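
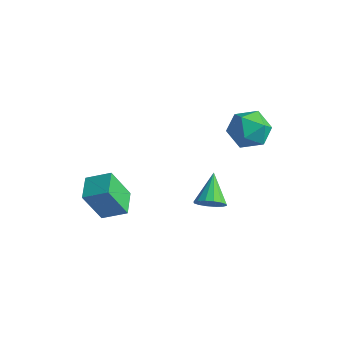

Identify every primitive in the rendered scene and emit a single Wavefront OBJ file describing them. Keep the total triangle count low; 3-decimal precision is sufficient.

v -2.957 -2.956 -4.249
v -3.518 -3.754 -2.288
v -1.799 -2.251 -3.63
v -2.36 -3.049 -1.67
v -2.1 -4.151 -4.49
v -2.661 -4.949 -2.53
v -0.942 -3.446 -3.872
v -1.503 -4.244 -1.911
v 2.343 0.995 3.012
v 2.905 1.819 2.274
v 3.935 -0.219 2.866
v 4.497 0.605 2.128
v 4.321 0.866 3.329
v 3.337 1.616 3.418
v 3.503 -0.016 1.722
v 2.519 0.734 1.811
v 3.621 1.195 1.476
v 4.127 1.739 2.47
v 2.713 -0.139 2.67
v 3.219 0.405 3.664
v 4.159 -3.123 -0.128
v 4.76 -2.581 -0.312
v 3.341 -1.857 0.928
v 4.461 -2.522 -0.615
v 4.081 -2.625 -0.787
v 3.721 -2.86 -0.782
v 3.48 -3.167 -0.602
v 3.42 -3.461 -0.295
v 3.558 -3.665 0.057
v 3.858 -3.724 0.359
v 4.238 -3.621 0.531
v 4.597 -3.386 0.527
v 4.839 -3.079 0.347
v 4.898 -2.785 0.04
f 2 4 1
f 5 2 1
f 1 4 3
f 3 5 1
f 2 8 4
f 6 2 5
f 6 8 2
f 4 8 3
f 7 5 3
f 3 8 7
f 7 6 5
f 8 6 7
f 9 20 14
f 9 14 10
f 9 10 16
f 9 16 19
f 9 19 20
f 10 14 18
f 14 20 13
f 20 19 11
f 19 16 15
f 16 10 17
f 12 18 13
f 12 13 11
f 12 11 15
f 12 15 17
f 12 17 18
f 13 18 14
f 11 13 20
f 15 11 19
f 17 15 16
f 18 17 10
f 22 21 24
f 22 24 23
f 24 21 25
f 24 25 23
f 25 21 26
f 25 26 23
f 26 21 27
f 26 27 23
f 27 21 28
f 27 28 23
f 28 21 29
f 28 29 23
f 29 21 30
f 29 30 23
f 30 21 31
f 30 31 23
f 31 21 32
f 31 32 23
f 32 21 33
f 32 33 23
f 33 21 34
f 33 34 23
f 34 21 22
f 34 22 23



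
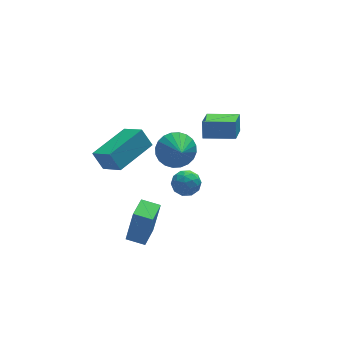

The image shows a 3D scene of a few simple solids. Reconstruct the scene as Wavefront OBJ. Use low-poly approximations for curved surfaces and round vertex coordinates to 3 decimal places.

v -2.064 -1.801 2.506
v -1.422 -1.427 3.099
v -2.156 -2.859 3.274
v -1.738 -1.296 3.242
v -2.104 -1.241 3.273
v -2.463 -1.272 3.187
v -2.761 -1.384 2.997
v -2.954 -1.558 2.733
v -3.01 -1.77 2.434
v -2.923 -1.987 2.146
v -2.705 -2.175 1.913
v -2.389 -2.307 1.771
v -2.024 -2.361 1.74
v -1.664 -2.33 1.826
v -1.366 -2.219 2.015
v -1.174 -2.044 2.279
v -1.117 -1.832 2.578
v -1.204 -1.616 2.866
v -3.632 -2.024 -3.925
v -3.264 -2.05 -2.082
v -4.389 -1.472 -3.766
v -4.02 -1.498 -1.923
v -2.9 -0.982 -4.057
v -2.531 -1.008 -2.214
v -3.656 -0.43 -3.898
v -3.288 -0.456 -2.055
v 0.095 0.664 0.516
v 0.219 1.095 1.353
v 0.839 2.054 -0.31
v 0.963 2.485 0.527
v 1.497 -0.005 0.653
v 1.621 0.426 1.49
v 2.241 1.385 -0.173
v 2.365 1.816 0.664
v -4.485 -1.235 1.277
v -4.854 -0.829 2.16
v -4.997 -0.195 0.585
v -5.366 0.211 1.468
v -2.614 -0.131 1.552
v -2.983 0.275 2.435
v -3.126 0.909 0.86
v -3.495 1.315 1.743
v -0.739 1.699 -2.932
v -0.348 1.442 -3.54
v -0.832 0.538 -2.5
v -0.441 0.281 -3.108
v -0.087 0.705 -2.575
v -0.029 1.422 -2.842
v -1.151 0.558 -3.198
v -1.093 1.275 -3.465
v -0.602 0.736 -3.704
v 0.056 0.827 -3.319
v -1.236 1.153 -2.721
v -0.578 1.244 -2.336
v -0.535 1.672 -3.274
v -0.645 0.308 -2.766
v -0.437 0.557 -2.453
v -0.206 0.405 -2.81
v -0.348 1.661 -2.864
v -0.118 1.509 -3.221
v 0.036 1.076 -2.654
v -1.062 0.471 -2.819
v -0.832 0.319 -3.176
v -0.974 1.575 -3.23
v -0.743 1.423 -3.587
v -1.216 0.904 -3.386
v -0.455 1.106 -3.728
v -0.509 0.424 -3.474
v -0.927 0.587 -3.527
v -0.893 1.009 -3.684
v -0.068 1.16 -3.501
v -0.123 0.477 -3.248
v 0.085 0.726 -2.934
v 0.119 1.148 -3.091
v -0.218 0.745 -3.598
v -1.057 1.503 -2.792
v -1.112 0.82 -2.539
v -1.299 0.832 -2.949
v -1.265 1.254 -3.106
v -0.671 1.556 -2.566
v -0.725 0.874 -2.312
v -0.287 0.971 -2.356
v -0.253 1.393 -2.513
v -0.962 1.235 -2.442
f 2 1 4
f 2 4 3
f 4 1 5
f 4 5 3
f 5 1 6
f 5 6 3
f 6 1 7
f 6 7 3
f 7 1 8
f 7 8 3
f 8 1 9
f 8 9 3
f 9 1 10
f 9 10 3
f 10 1 11
f 10 11 3
f 11 1 12
f 11 12 3
f 12 1 13
f 12 13 3
f 13 1 14
f 13 14 3
f 14 1 15
f 14 15 3
f 15 1 16
f 15 16 3
f 16 1 17
f 16 17 3
f 17 1 18
f 17 18 3
f 18 1 2
f 18 2 3
f 20 22 19
f 23 20 19
f 19 22 21
f 21 23 19
f 20 26 22
f 24 20 23
f 24 26 20
f 22 26 21
f 25 23 21
f 21 26 25
f 25 24 23
f 26 24 25
f 28 30 27
f 31 28 27
f 27 30 29
f 29 31 27
f 28 34 30
f 32 28 31
f 32 34 28
f 30 34 29
f 33 31 29
f 29 34 33
f 33 32 31
f 34 32 33
f 36 38 35
f 39 36 35
f 35 38 37
f 37 39 35
f 36 42 38
f 40 36 39
f 40 42 36
f 38 42 37
f 41 39 37
f 37 42 41
f 41 40 39
f 42 40 41
f 43 80 59
f 80 54 83
f 59 83 48
f 80 83 59
f 43 59 55
f 59 48 60
f 55 60 44
f 59 60 55
f 43 55 64
f 55 44 65
f 64 65 50
f 55 65 64
f 43 64 76
f 64 50 79
f 76 79 53
f 64 79 76
f 43 76 80
f 76 53 84
f 80 84 54
f 76 84 80
f 44 60 71
f 60 48 74
f 71 74 52
f 60 74 71
f 48 83 61
f 83 54 82
f 61 82 47
f 83 82 61
f 54 84 81
f 84 53 77
f 81 77 45
f 84 77 81
f 53 79 78
f 79 50 66
f 78 66 49
f 79 66 78
f 50 65 70
f 65 44 67
f 70 67 51
f 65 67 70
f 46 72 58
f 72 52 73
f 58 73 47
f 72 73 58
f 46 58 56
f 58 47 57
f 56 57 45
f 58 57 56
f 46 56 63
f 56 45 62
f 63 62 49
f 56 62 63
f 46 63 68
f 63 49 69
f 68 69 51
f 63 69 68
f 46 68 72
f 68 51 75
f 72 75 52
f 68 75 72
f 47 73 61
f 73 52 74
f 61 74 48
f 73 74 61
f 45 57 81
f 57 47 82
f 81 82 54
f 57 82 81
f 49 62 78
f 62 45 77
f 78 77 53
f 62 77 78
f 51 69 70
f 69 49 66
f 70 66 50
f 69 66 70
f 52 75 71
f 75 51 67
f 71 67 44
f 75 67 71



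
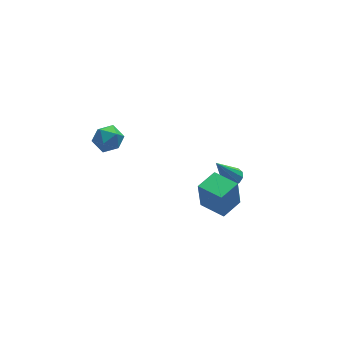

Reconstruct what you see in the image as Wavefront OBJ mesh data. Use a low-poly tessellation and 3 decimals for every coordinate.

v -4.216 1.163 2.19
v -3.521 1.014 1.74
v -4.379 -0.174 2.38
v -3.684 -0.323 1.93
v -3.626 0.041 2.686
v -3.525 0.868 2.568
v -4.375 -0.028 1.552
v -4.274 0.799 1.434
v -3.619 0.278 1.346
v -3.156 0.321 2.047
v -4.744 0.519 2.073
v -4.281 0.562 2.774
v 2.974 1.293 -4.721
v 3.504 1.243 -4.422
v 2.006 1.207 -3.019
v 3.42 1.609 -4.451
v 3.167 1.855 -4.583
v 2.84 1.886 -4.768
v 2.564 1.69 -4.935
v 2.445 1.343 -5.02
v 2.528 0.976 -4.991
v 2.782 0.731 -4.859
v 3.109 0.7 -4.674
v 3.385 0.895 -4.507
v 1.183 -1.899 -4.11
v 1.032 -1.879 -2.467
v 0.466 -0.595 -4.191
v 0.315 -0.576 -2.548
v 2.325 -1.264 -4.012
v 2.174 -1.245 -2.369
v 1.608 0.039 -4.093
v 1.457 0.059 -2.45
f 1 12 6
f 1 6 2
f 1 2 8
f 1 8 11
f 1 11 12
f 2 6 10
f 6 12 5
f 12 11 3
f 11 8 7
f 8 2 9
f 4 10 5
f 4 5 3
f 4 3 7
f 4 7 9
f 4 9 10
f 5 10 6
f 3 5 12
f 7 3 11
f 9 7 8
f 10 9 2
f 14 13 16
f 14 16 15
f 16 13 17
f 16 17 15
f 17 13 18
f 17 18 15
f 18 13 19
f 18 19 15
f 19 13 20
f 19 20 15
f 20 13 21
f 20 21 15
f 21 13 22
f 21 22 15
f 22 13 23
f 22 23 15
f 23 13 24
f 23 24 15
f 24 13 14
f 24 14 15
f 26 28 25
f 29 26 25
f 25 28 27
f 27 29 25
f 26 32 28
f 30 26 29
f 30 32 26
f 28 32 27
f 31 29 27
f 27 32 31
f 31 30 29
f 32 30 31



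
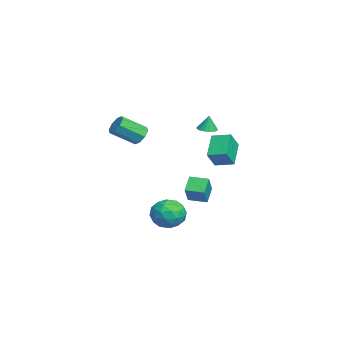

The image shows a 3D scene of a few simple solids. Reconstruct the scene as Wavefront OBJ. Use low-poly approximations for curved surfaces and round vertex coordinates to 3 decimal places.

v -2.139 1.632 1.358
v -1.706 1.163 1.402
v -2.121 1.748 2.422
v -1.529 1.441 1.368
v -1.515 1.77 1.332
v -1.668 2.062 1.303
v -1.948 2.239 1.289
v -2.279 2.253 1.293
v -2.572 2.101 1.315
v -2.75 1.823 1.348
v -2.764 1.494 1.384
v -2.61 1.202 1.413
v -2.33 1.025 1.427
v -1.999 1.011 1.423
v -1.407 0.457 -4.171
v -2.253 0.788 -3.387
v -1.033 1.585 -4.243
v -1.879 1.915 -3.459
v -0.421 0.205 -3.001
v -1.267 0.535 -2.217
v -0.047 1.332 -3.073
v -0.893 1.663 -2.289
v -1.181 2.029 -1.285
v -2.595 2.393 -0.198
v -0.713 3.142 -1.049
v -2.127 3.506 0.038
v -0.493 1.514 -0.218
v -1.907 1.878 0.869
v -0.025 2.627 0.018
v -1.439 2.991 1.105
v 4.132 -0.039 -3.627
v 4.9 -0.847 -3.642
v 3.02 -1.113 -2.698
v 3.788 -1.921 -2.713
v 3.961 -1 -2.11
v 4.648 -0.336 -2.684
v 3.272 -1.624 -3.656
v 3.959 -0.96 -4.23
v 4.368 -1.826 -3.66
v 4.794 -1.441 -2.705
v 3.126 -0.519 -3.635
v 3.552 -0.134 -2.68
v 4.613 -0.349 -3.716
v 3.307 -1.611 -2.624
v 3.408 -1.07 -2.27
v 3.859 -1.545 -2.279
v 4.465 -0.048 -3.153
v 4.917 -0.523 -3.162
v 4.365 -0.613 -2.261
v 3.003 -1.437 -3.178
v 3.455 -1.912 -3.187
v 4.061 -0.415 -4.061
v 4.512 -0.89 -4.07
v 3.555 -1.347 -4.079
v 4.752 -1.399 -3.736
v 4.099 -2.031 -3.19
v 3.796 -1.856 -3.744
v 4.2 -1.466 -4.081
v 5.002 -1.173 -3.174
v 4.349 -1.804 -2.628
v 4.45 -1.263 -2.274
v 4.854 -0.872 -2.611
v 4.69 -1.748 -3.185
v 3.571 -0.156 -3.712
v 2.918 -0.787 -3.166
v 3.066 -1.088 -3.729
v 3.47 -0.697 -4.066
v 3.821 0.071 -3.15
v 3.168 -0.561 -2.604
v 3.72 -0.494 -2.259
v 4.124 -0.104 -2.596
v 3.23 -0.212 -3.155
v -4.065 -2.227 0.224
v -3.738 -1.813 0.756
v -3.487 -3.339 1.789
v -3.815 -3.753 1.256
v -4.306 -1.856 0.83
v -4.055 -3.383 1.862
v -4.733 -2.117 0.548
v -4.482 -3.643 1.581
v -4.769 -2.442 0.076
v -4.518 -3.968 1.109
v -4.393 -2.641 -0.309
v -4.142 -4.167 0.724
v -3.825 -2.597 -0.382
v -3.574 -4.124 0.65
v -3.398 -2.337 -0.101
v -3.147 -3.863 0.932
v -3.362 -2.012 0.371
v -3.111 -3.538 1.404
f 2 1 4
f 2 4 3
f 4 1 5
f 4 5 3
f 5 1 6
f 5 6 3
f 6 1 7
f 6 7 3
f 7 1 8
f 7 8 3
f 8 1 9
f 8 9 3
f 9 1 10
f 9 10 3
f 10 1 11
f 10 11 3
f 11 1 12
f 11 12 3
f 12 1 13
f 12 13 3
f 13 1 14
f 13 14 3
f 14 1 2
f 14 2 3
f 16 18 15
f 19 16 15
f 15 18 17
f 17 19 15
f 16 22 18
f 20 16 19
f 20 22 16
f 18 22 17
f 21 19 17
f 17 22 21
f 21 20 19
f 22 20 21
f 24 26 23
f 27 24 23
f 23 26 25
f 25 27 23
f 24 30 26
f 28 24 27
f 28 30 24
f 26 30 25
f 29 27 25
f 25 30 29
f 29 28 27
f 30 28 29
f 31 68 47
f 68 42 71
f 47 71 36
f 68 71 47
f 31 47 43
f 47 36 48
f 43 48 32
f 47 48 43
f 31 43 52
f 43 32 53
f 52 53 38
f 43 53 52
f 31 52 64
f 52 38 67
f 64 67 41
f 52 67 64
f 31 64 68
f 64 41 72
f 68 72 42
f 64 72 68
f 32 48 59
f 48 36 62
f 59 62 40
f 48 62 59
f 36 71 49
f 71 42 70
f 49 70 35
f 71 70 49
f 42 72 69
f 72 41 65
f 69 65 33
f 72 65 69
f 41 67 66
f 67 38 54
f 66 54 37
f 67 54 66
f 38 53 58
f 53 32 55
f 58 55 39
f 53 55 58
f 34 60 46
f 60 40 61
f 46 61 35
f 60 61 46
f 34 46 44
f 46 35 45
f 44 45 33
f 46 45 44
f 34 44 51
f 44 33 50
f 51 50 37
f 44 50 51
f 34 51 56
f 51 37 57
f 56 57 39
f 51 57 56
f 34 56 60
f 56 39 63
f 60 63 40
f 56 63 60
f 35 61 49
f 61 40 62
f 49 62 36
f 61 62 49
f 33 45 69
f 45 35 70
f 69 70 42
f 45 70 69
f 37 50 66
f 50 33 65
f 66 65 41
f 50 65 66
f 39 57 58
f 57 37 54
f 58 54 38
f 57 54 58
f 40 63 59
f 63 39 55
f 59 55 32
f 63 55 59
f 74 73 77
f 74 77 75
f 75 77 78
f 75 78 76
f 77 73 79
f 77 79 78
f 78 79 80
f 78 80 76
f 79 73 81
f 79 81 80
f 80 81 82
f 80 82 76
f 81 73 83
f 81 83 82
f 82 83 84
f 82 84 76
f 83 73 85
f 83 85 84
f 84 85 86
f 84 86 76
f 85 73 87
f 85 87 86
f 86 87 88
f 86 88 76
f 87 73 89
f 87 89 88
f 88 89 90
f 88 90 76
f 89 73 74
f 89 74 90
f 90 74 75
f 90 75 76



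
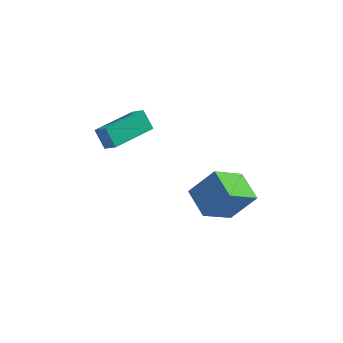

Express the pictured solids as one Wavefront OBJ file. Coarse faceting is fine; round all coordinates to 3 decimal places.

v -2.539 -1.566 3.008
v -3.02 -1.128 3.78
v -1.218 0.025 2.927
v -1.699 0.464 3.699
v -2.001 -1.984 3.581
v -2.482 -1.545 4.353
v -0.68 -0.392 3.5
v -1.161 0.046 4.272
v 2.865 -2.604 0.038
v 1.838 -3.66 1.14
v 2.101 -1.458 0.423
v 1.074 -2.514 1.526
v 3.906 -2.326 1.274
v 2.879 -3.382 2.377
v 3.142 -1.18 1.66
v 2.115 -2.236 2.762
f 2 4 1
f 5 2 1
f 1 4 3
f 3 5 1
f 2 8 4
f 6 2 5
f 6 8 2
f 4 8 3
f 7 5 3
f 3 8 7
f 7 6 5
f 8 6 7
f 10 12 9
f 13 10 9
f 9 12 11
f 11 13 9
f 10 16 12
f 14 10 13
f 14 16 10
f 12 16 11
f 15 13 11
f 11 16 15
f 15 14 13
f 16 14 15



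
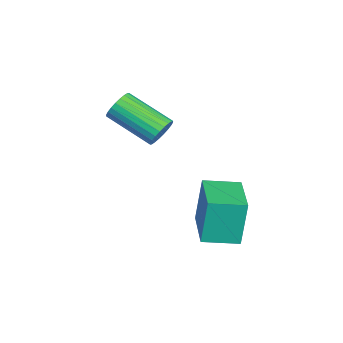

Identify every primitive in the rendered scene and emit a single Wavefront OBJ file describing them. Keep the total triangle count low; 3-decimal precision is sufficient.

v -3.172 1.576 0.179
v -2.875 1.146 -0.24
v -3.93 -0.425 0.622
v -4.228 0.004 1.041
v -2.708 1.145 -0.039
v -3.763 -0.427 0.823
v -2.612 1.209 0.196
v -3.667 -0.363 1.058
v -2.601 1.329 0.428
v -3.657 -0.243 1.29
v -2.678 1.486 0.622
v -3.733 -0.085 1.484
v -2.829 1.658 0.749
v -3.884 0.086 1.61
v -3.033 1.816 0.789
v -4.088 0.245 1.65
v -3.258 1.939 0.736
v -4.313 0.367 1.598
v -3.47 2.005 0.598
v -4.525 0.434 1.46
v -3.637 2.007 0.397
v -4.692 0.435 1.259
v -3.733 1.943 0.162
v -4.788 0.371 1.024
v -3.743 1.823 -0.07
v -4.799 0.251 0.792
v -3.667 1.665 -0.264
v -4.722 0.094 0.598
v -3.516 1.494 -0.39
v -4.571 -0.078 0.471
v -3.312 1.335 -0.43
v -4.367 -0.236 0.431
v -3.087 1.213 -0.378
v -4.142 -0.359 0.484
v -2.636 2.782 -4.287
v -2.895 3.046 -2.342
v -2.667 4.237 -4.489
v -2.926 4.502 -2.544
v -0.674 2.858 -4.036
v -0.933 3.123 -2.091
v -0.705 4.314 -4.238
v -0.964 4.578 -2.293
f 2 1 5
f 2 5 3
f 3 5 6
f 3 6 4
f 5 1 7
f 5 7 6
f 6 7 8
f 6 8 4
f 7 1 9
f 7 9 8
f 8 9 10
f 8 10 4
f 9 1 11
f 9 11 10
f 10 11 12
f 10 12 4
f 11 1 13
f 11 13 12
f 12 13 14
f 12 14 4
f 13 1 15
f 13 15 14
f 14 15 16
f 14 16 4
f 15 1 17
f 15 17 16
f 16 17 18
f 16 18 4
f 17 1 19
f 17 19 18
f 18 19 20
f 18 20 4
f 19 1 21
f 19 21 20
f 20 21 22
f 20 22 4
f 21 1 23
f 21 23 22
f 22 23 24
f 22 24 4
f 23 1 25
f 23 25 24
f 24 25 26
f 24 26 4
f 25 1 27
f 25 27 26
f 26 27 28
f 26 28 4
f 27 1 29
f 27 29 28
f 28 29 30
f 28 30 4
f 29 1 31
f 29 31 30
f 30 31 32
f 30 32 4
f 31 1 33
f 31 33 32
f 32 33 34
f 32 34 4
f 33 1 2
f 33 2 34
f 34 2 3
f 34 3 4
f 36 38 35
f 39 36 35
f 35 38 37
f 37 39 35
f 36 42 38
f 40 36 39
f 40 42 36
f 38 42 37
f 41 39 37
f 37 42 41
f 41 40 39
f 42 40 41



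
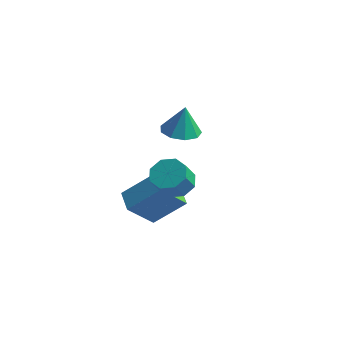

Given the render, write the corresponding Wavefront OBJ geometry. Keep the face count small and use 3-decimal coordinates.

v 1.529 -2.128 2.883
v 2.466 -1.968 2.885
v 2.607 -2.813 3.979
v 1.671 -2.972 3.977
v 2.101 -1.493 3.298
v 2.243 -2.338 4.393
v 1.402 -1.39 3.468
v 1.544 -2.235 4.563
v 0.777 -1.719 3.295
v 0.919 -2.564 4.39
v 0.593 -2.287 2.881
v 0.734 -3.132 3.975
v 0.957 -2.762 2.467
v 1.099 -3.607 3.562
v 1.656 -2.865 2.297
v 1.798 -3.71 3.392
v 2.281 -2.536 2.47
v 2.423 -3.381 3.565
v -1.165 -1.079 -0.518
v -1.656 -2.417 0.927
v 0.058 -0.063 0.838
v -0.434 -1.4 2.284
v -0.166 -1.82 -0.864
v -0.658 -3.157 0.582
v 1.056 -0.803 0.493
v 0.565 -2.141 1.938
v -2.659 3.346 2.158
v -1.838 2.661 2.114
v -2.461 3.474 3.882
v -1.596 3.348 2.035
v -1.852 4.033 2.014
v -2.485 4.397 2.06
v -3.2 4.269 2.152
v -3.662 3.709 2.247
v -3.655 2.979 2.3
v -3.182 2.421 2.287
v -2.464 2.295 2.214
f 2 1 5
f 2 5 3
f 3 5 6
f 3 6 4
f 5 1 7
f 5 7 6
f 6 7 8
f 6 8 4
f 7 1 9
f 7 9 8
f 8 9 10
f 8 10 4
f 9 1 11
f 9 11 10
f 10 11 12
f 10 12 4
f 11 1 13
f 11 13 12
f 12 13 14
f 12 14 4
f 13 1 15
f 13 15 14
f 14 15 16
f 14 16 4
f 15 1 17
f 15 17 16
f 16 17 18
f 16 18 4
f 17 1 2
f 17 2 18
f 18 2 3
f 18 3 4
f 20 22 19
f 23 20 19
f 19 22 21
f 21 23 19
f 20 26 22
f 24 20 23
f 24 26 20
f 22 26 21
f 25 23 21
f 21 26 25
f 25 24 23
f 26 24 25
f 28 27 30
f 28 30 29
f 30 27 31
f 30 31 29
f 31 27 32
f 31 32 29
f 32 27 33
f 32 33 29
f 33 27 34
f 33 34 29
f 34 27 35
f 34 35 29
f 35 27 36
f 35 36 29
f 36 27 37
f 36 37 29
f 37 27 28
f 37 28 29



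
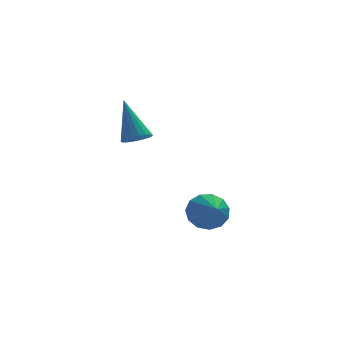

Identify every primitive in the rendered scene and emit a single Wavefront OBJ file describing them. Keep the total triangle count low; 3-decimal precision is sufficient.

v 1.232 -0.566 -3.088
v 1.721 -0.821 -3.774
v 1.428 -1.634 -2.552
v 2.031 -0.603 -3.454
v 2.088 -0.374 -3.018
v 1.873 -0.206 -2.604
v 1.454 -0.152 -2.344
v 0.965 -0.23 -2.32
v 0.561 -0.414 -2.539
v 0.369 -0.647 -2.933
v 0.452 -0.854 -3.376
v 0.782 -0.97 -3.727
v 1.255 -0.958 -3.876
v -1.412 -0.306 0.73
v -0.812 -0.327 0.884
v -1.808 0.666 2.41
v -0.831 -0.091 0.743
v -0.964 0.103 0.6
v -1.187 0.216 0.482
v -1.454 0.226 0.413
v -1.713 0.13 0.407
v -1.912 -0.052 0.466
v -2.012 -0.284 0.576
v -1.994 -0.52 0.717
v -1.86 -0.714 0.861
v -1.637 -0.827 0.979
v -1.37 -0.837 1.047
v -1.111 -0.741 1.053
v -0.912 -0.559 0.995
f 2 1 4
f 2 4 3
f 4 1 5
f 4 5 3
f 5 1 6
f 5 6 3
f 6 1 7
f 6 7 3
f 7 1 8
f 7 8 3
f 8 1 9
f 8 9 3
f 9 1 10
f 9 10 3
f 10 1 11
f 10 11 3
f 11 1 12
f 11 12 3
f 12 1 13
f 12 13 3
f 13 1 2
f 13 2 3
f 15 14 17
f 15 17 16
f 17 14 18
f 17 18 16
f 18 14 19
f 18 19 16
f 19 14 20
f 19 20 16
f 20 14 21
f 20 21 16
f 21 14 22
f 21 22 16
f 22 14 23
f 22 23 16
f 23 14 24
f 23 24 16
f 24 14 25
f 24 25 16
f 25 14 26
f 25 26 16
f 26 14 27
f 26 27 16
f 27 14 28
f 27 28 16
f 28 14 29
f 28 29 16
f 29 14 15
f 29 15 16



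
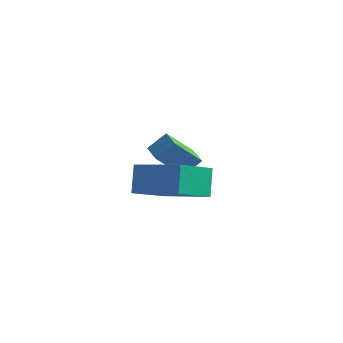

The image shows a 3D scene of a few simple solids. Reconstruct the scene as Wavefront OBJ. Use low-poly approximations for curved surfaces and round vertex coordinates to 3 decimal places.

v 0.714 1.495 -3.348
v 0.369 0.429 -2.305
v -0.215 1.972 -3.166
v -0.56 0.907 -2.124
v 1.14 2.053 -2.636
v 0.795 0.988 -1.594
v 0.211 2.531 -2.455
v -0.134 1.465 -1.412
v 3.092 -3.376 -2.29
v 2.791 -2.968 -1.148
v 3.031 -1.791 -2.873
v 2.73 -1.383 -1.731
v 5.09 -3.137 -1.849
v 4.789 -2.729 -0.707
v 5.029 -1.552 -2.432
v 4.728 -1.144 -1.29
f 2 4 1
f 5 2 1
f 1 4 3
f 3 5 1
f 2 8 4
f 6 2 5
f 6 8 2
f 4 8 3
f 7 5 3
f 3 8 7
f 7 6 5
f 8 6 7
f 10 12 9
f 13 10 9
f 9 12 11
f 11 13 9
f 10 16 12
f 14 10 13
f 14 16 10
f 12 16 11
f 15 13 11
f 11 16 15
f 15 14 13
f 16 14 15



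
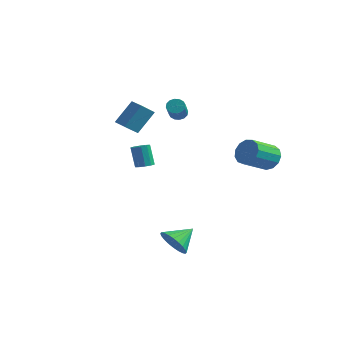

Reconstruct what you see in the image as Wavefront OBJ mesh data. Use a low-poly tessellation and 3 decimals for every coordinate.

v 3.853 4.336 0.426
v 4.52 3.913 -0.188
v 4.193 2.141 0.68
v 3.527 2.564 1.294
v 4.807 4.082 0.266
v 4.481 2.31 1.134
v 4.792 4.332 0.771
v 4.465 2.56 1.639
v 4.479 4.583 1.166
v 4.152 2.811 2.034
v 3.967 4.756 1.327
v 3.64 2.984 2.194
v 3.419 4.795 1.201
v 3.092 3.023 2.069
v 3.009 4.689 0.829
v 2.682 2.917 1.697
v 2.867 4.471 0.33
v 2.541 2.698 1.197
v 3.038 4.209 -0.139
v 2.712 2.437 0.728
v 3.468 3.989 -0.429
v 3.142 2.216 0.439
v 4.02 3.878 -0.447
v 3.694 2.106 0.421
v 3.559 -4.056 -4.327
v 4.603 -4.162 -4.581
v 3.901 -2.724 -3.473
v 4.465 -3.923 -4.899
v 4.189 -3.704 -5.13
v 3.817 -3.538 -5.239
v 3.406 -3.452 -5.209
v 3.018 -3.457 -5.045
v 2.712 -3.554 -4.772
v 2.535 -3.727 -4.431
v 2.514 -3.951 -4.074
v 2.652 -4.19 -3.756
v 2.928 -4.409 -3.525
v 3.3 -4.575 -3.416
v 3.711 -4.661 -3.446
v 4.1 -4.656 -3.61
v 4.405 -4.559 -3.883
v 4.582 -4.386 -4.224
v 0.257 -2.928 0.813
v 0.686 -3.335 0.962
v 0.252 -3.259 2.417
v -0.177 -2.852 2.267
v 0.837 -2.991 0.989
v 0.404 -2.915 2.444
v 0.767 -2.623 0.949
v 0.333 -2.547 2.404
v 0.502 -2.371 0.857
v 0.068 -2.295 2.311
v 0.143 -2.332 0.748
v -0.291 -2.256 2.202
v -0.172 -2.521 0.663
v -0.606 -2.445 2.118
v -0.324 -2.865 0.636
v -0.757 -2.789 2.091
v -0.253 -3.233 0.676
v -0.687 -3.157 2.131
v 0.012 -3.485 0.769
v -0.422 -3.409 2.223
v 0.371 -3.524 0.878
v -0.063 -3.448 2.332
v -1.78 2.315 3.473
v -1.304 2.332 3.091
v -0.465 1.162 4.086
v -0.94 1.145 4.467
v -1.245 2.556 3.306
v -0.406 1.387 4.301
v -1.329 2.716 3.565
v -0.49 1.546 4.56
v -1.534 2.768 3.799
v -0.695 1.598 4.794
v -1.805 2.699 3.946
v -0.966 1.529 4.941
v -2.069 2.527 3.966
v -1.23 1.357 4.961
v -2.255 2.298 3.854
v -1.416 1.128 4.849
v -2.314 2.073 3.639
v -1.475 0.904 4.634
v -2.23 1.914 3.38
v -1.391 0.744 4.375
v -2.025 1.862 3.146
v -1.186 0.692 4.141
v -1.754 1.931 2.999
v -0.915 0.761 3.994
v -1.49 2.103 2.979
v -0.651 0.933 3.974
v -4.603 0.792 1.867
v -4.694 -0.321 2.678
v -4.214 1.908 3.442
v -4.305 0.796 4.254
v -3.635 0.624 1.746
v -3.726 -0.488 2.558
v -3.246 1.741 3.322
v -3.337 0.628 4.133
f 2 1 5
f 2 5 3
f 3 5 6
f 3 6 4
f 5 1 7
f 5 7 6
f 6 7 8
f 6 8 4
f 7 1 9
f 7 9 8
f 8 9 10
f 8 10 4
f 9 1 11
f 9 11 10
f 10 11 12
f 10 12 4
f 11 1 13
f 11 13 12
f 12 13 14
f 12 14 4
f 13 1 15
f 13 15 14
f 14 15 16
f 14 16 4
f 15 1 17
f 15 17 16
f 16 17 18
f 16 18 4
f 17 1 19
f 17 19 18
f 18 19 20
f 18 20 4
f 19 1 21
f 19 21 20
f 20 21 22
f 20 22 4
f 21 1 23
f 21 23 22
f 22 23 24
f 22 24 4
f 23 1 2
f 23 2 24
f 24 2 3
f 24 3 4
f 26 25 28
f 26 28 27
f 28 25 29
f 28 29 27
f 29 25 30
f 29 30 27
f 30 25 31
f 30 31 27
f 31 25 32
f 31 32 27
f 32 25 33
f 32 33 27
f 33 25 34
f 33 34 27
f 34 25 35
f 34 35 27
f 35 25 36
f 35 36 27
f 36 25 37
f 36 37 27
f 37 25 38
f 37 38 27
f 38 25 39
f 38 39 27
f 39 25 40
f 39 40 27
f 40 25 41
f 40 41 27
f 41 25 42
f 41 42 27
f 42 25 26
f 42 26 27
f 44 43 47
f 44 47 45
f 45 47 48
f 45 48 46
f 47 43 49
f 47 49 48
f 48 49 50
f 48 50 46
f 49 43 51
f 49 51 50
f 50 51 52
f 50 52 46
f 51 43 53
f 51 53 52
f 52 53 54
f 52 54 46
f 53 43 55
f 53 55 54
f 54 55 56
f 54 56 46
f 55 43 57
f 55 57 56
f 56 57 58
f 56 58 46
f 57 43 59
f 57 59 58
f 58 59 60
f 58 60 46
f 59 43 61
f 59 61 60
f 60 61 62
f 60 62 46
f 61 43 63
f 61 63 62
f 62 63 64
f 62 64 46
f 63 43 44
f 63 44 64
f 64 44 45
f 64 45 46
f 66 65 69
f 66 69 67
f 67 69 70
f 67 70 68
f 69 65 71
f 69 71 70
f 70 71 72
f 70 72 68
f 71 65 73
f 71 73 72
f 72 73 74
f 72 74 68
f 73 65 75
f 73 75 74
f 74 75 76
f 74 76 68
f 75 65 77
f 75 77 76
f 76 77 78
f 76 78 68
f 77 65 79
f 77 79 78
f 78 79 80
f 78 80 68
f 79 65 81
f 79 81 80
f 80 81 82
f 80 82 68
f 81 65 83
f 81 83 82
f 82 83 84
f 82 84 68
f 83 65 85
f 83 85 84
f 84 85 86
f 84 86 68
f 85 65 87
f 85 87 86
f 86 87 88
f 86 88 68
f 87 65 89
f 87 89 88
f 88 89 90
f 88 90 68
f 89 65 66
f 89 66 90
f 90 66 67
f 90 67 68
f 92 94 91
f 95 92 91
f 91 94 93
f 93 95 91
f 92 98 94
f 96 92 95
f 96 98 92
f 94 98 93
f 97 95 93
f 93 98 97
f 97 96 95
f 98 96 97



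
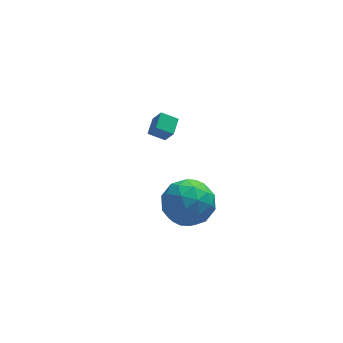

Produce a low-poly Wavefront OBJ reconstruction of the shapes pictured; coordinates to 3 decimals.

v -1.638 2.484 1.208
v -1.238 3.28 1.476
v -0.886 2.244 0.798
v -0.486 3.04 1.066
v -1.334 2.06 2.014
v -0.934 2.856 2.282
v -0.582 1.82 1.604
v -0.182 2.616 1.872
v -1.592 -1.927 1.62
v -0.407 -2.023 2.043
v -1.473 -3.817 0.857
v -0.288 -3.913 1.28
v -1.249 -3.882 2.097
v -1.323 -2.714 2.569
v -0.557 -3.126 0.331
v -0.631 -1.958 0.803
v 0.232 -2.764 1.247
v -0.195 -3.232 2.338
v -1.685 -2.608 0.562
v -2.112 -3.076 1.653
v -1.01 -1.809 1.899
v -0.87 -4.031 1.001
v -1.435 -4.013 1.482
v -0.739 -4.069 1.73
v -1.548 -2.215 2.207
v -0.852 -2.272 2.456
v -1.347 -3.365 2.488
v -1.028 -3.568 0.444
v -0.332 -3.625 0.693
v -1.141 -1.771 1.17
v -0.445 -1.827 1.418
v -0.533 -2.475 0.412
v 0.062 -2.301 1.679
v 0.132 -3.412 1.231
v -0.026 -2.949 0.673
v -0.069 -2.263 0.95
v -0.189 -2.576 2.321
v -0.119 -3.687 1.872
v -0.684 -3.669 2.352
v -0.727 -2.982 2.629
v 0.187 -3.011 1.852
v -1.761 -2.153 1.028
v -1.691 -3.264 0.579
v -1.153 -2.858 0.271
v -1.196 -2.171 0.548
v -2.012 -2.428 1.669
v -1.942 -3.539 1.221
v -1.811 -3.577 1.95
v -1.854 -2.891 2.227
v -2.067 -2.829 1.048
f 2 4 1
f 5 2 1
f 1 4 3
f 3 5 1
f 2 8 4
f 6 2 5
f 6 8 2
f 4 8 3
f 7 5 3
f 3 8 7
f 7 6 5
f 8 6 7
f 9 46 25
f 46 20 49
f 25 49 14
f 46 49 25
f 9 25 21
f 25 14 26
f 21 26 10
f 25 26 21
f 9 21 30
f 21 10 31
f 30 31 16
f 21 31 30
f 9 30 42
f 30 16 45
f 42 45 19
f 30 45 42
f 9 42 46
f 42 19 50
f 46 50 20
f 42 50 46
f 10 26 37
f 26 14 40
f 37 40 18
f 26 40 37
f 14 49 27
f 49 20 48
f 27 48 13
f 49 48 27
f 20 50 47
f 50 19 43
f 47 43 11
f 50 43 47
f 19 45 44
f 45 16 32
f 44 32 15
f 45 32 44
f 16 31 36
f 31 10 33
f 36 33 17
f 31 33 36
f 12 38 24
f 38 18 39
f 24 39 13
f 38 39 24
f 12 24 22
f 24 13 23
f 22 23 11
f 24 23 22
f 12 22 29
f 22 11 28
f 29 28 15
f 22 28 29
f 12 29 34
f 29 15 35
f 34 35 17
f 29 35 34
f 12 34 38
f 34 17 41
f 38 41 18
f 34 41 38
f 13 39 27
f 39 18 40
f 27 40 14
f 39 40 27
f 11 23 47
f 23 13 48
f 47 48 20
f 23 48 47
f 15 28 44
f 28 11 43
f 44 43 19
f 28 43 44
f 17 35 36
f 35 15 32
f 36 32 16
f 35 32 36
f 18 41 37
f 41 17 33
f 37 33 10
f 41 33 37



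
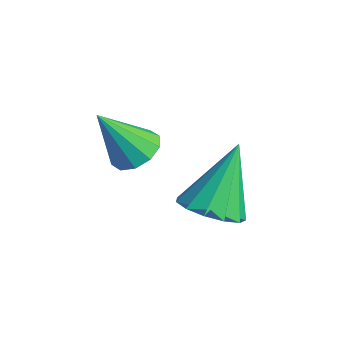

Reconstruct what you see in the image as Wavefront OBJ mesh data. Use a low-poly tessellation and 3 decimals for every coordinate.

v 1.663 -1.672 -2.423
v 2.556 -1.797 -2.123
v 1.197 -0.588 -0.577
v 2.552 -1.336 -2.395
v 2.266 -0.982 -2.675
v 1.788 -0.846 -2.876
v 1.271 -0.972 -2.932
v 0.879 -1.321 -2.827
v 0.735 -1.781 -2.593
v 0.887 -2.206 -2.305
v 1.285 -2.461 -2.055
v 1.803 -2.466 -1.921
v 2.277 -2.219 -1.946
v -0.975 -2.417 -1.691
v -0.215 -2.379 -1.52
v -1.285 -3.363 -0.109
v -0.43 -1.991 -1.33
v -0.853 -1.766 -1.279
v -1.323 -1.79 -1.385
v -1.66 -2.053 -1.608
v -1.735 -2.455 -1.863
v -1.52 -2.843 -2.053
v -1.096 -3.068 -2.104
v -0.627 -3.044 -1.998
v -0.29 -2.781 -1.775
f 2 1 4
f 2 4 3
f 4 1 5
f 4 5 3
f 5 1 6
f 5 6 3
f 6 1 7
f 6 7 3
f 7 1 8
f 7 8 3
f 8 1 9
f 8 9 3
f 9 1 10
f 9 10 3
f 10 1 11
f 10 11 3
f 11 1 12
f 11 12 3
f 12 1 13
f 12 13 3
f 13 1 2
f 13 2 3
f 15 14 17
f 15 17 16
f 17 14 18
f 17 18 16
f 18 14 19
f 18 19 16
f 19 14 20
f 19 20 16
f 20 14 21
f 20 21 16
f 21 14 22
f 21 22 16
f 22 14 23
f 22 23 16
f 23 14 24
f 23 24 16
f 24 14 25
f 24 25 16
f 25 14 15
f 25 15 16



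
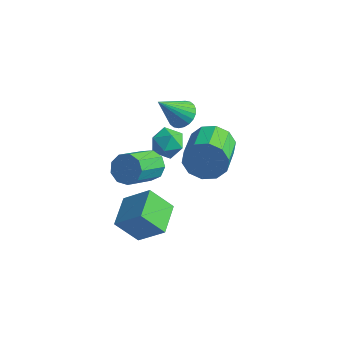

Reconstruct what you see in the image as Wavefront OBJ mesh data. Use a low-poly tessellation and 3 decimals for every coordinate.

v -3.53 3.362 -0.174
v -3.007 4.011 -0.293
v -2.473 2.569 0.153
v -1.95 3.218 0.034
v -2.484 3.221 0.685
v -3.137 3.711 0.483
v -2.343 2.869 -0.623
v -2.996 3.359 -0.825
v -2.274 3.706 -0.57
v -2.36 3.923 0.238
v -3.12 2.657 -0.378
v -3.206 2.874 0.43
v -1.357 -0.531 2.72
v -0.951 -0.203 3.23
v -1.118 -1.74 4.351
v -1.523 -2.069 3.84
v -1.434 -0.098 3.302
v -1.601 -1.636 4.423
v -1.881 -0.196 3.101
v -2.048 -1.734 4.222
v -2.082 -0.451 2.722
v -2.249 -1.988 3.843
v -1.944 -0.743 2.341
v -2.111 -2.281 3.462
v -1.531 -0.936 2.138
v -1.698 -2.474 3.259
v -1.036 -0.94 2.207
v -1.203 -2.478 3.327
v -0.691 -0.752 2.515
v -0.858 -2.29 3.636
v -0.658 -0.461 2.92
v -0.825 -1.999 4.04
v 0.1 2.139 2.516
v 0.669 2.064 1.709
v 1.21 0.486 2.238
v 0.64 0.561 3.044
v 1.001 2.326 2.151
v 1.542 0.748 2.68
v 0.989 2.517 2.733
v 1.53 0.938 3.261
v 0.637 2.563 3.231
v 1.178 0.985 3.76
v 0.08 2.447 3.456
v 0.621 0.869 3.985
v -0.47 2.214 3.322
v 0.071 0.636 3.851
v -0.802 1.952 2.88
v -0.261 0.374 3.409
v -0.79 1.762 2.299
v -0.249 0.183 2.827
v -0.438 1.715 1.8
v 0.103 0.137 2.329
v 0.119 1.831 1.575
v 0.66 0.253 2.104
v -1.376 -1.469 -1.811
v -2.285 -1.87 -0.742
v -1.803 -0.021 -1.631
v -2.712 -0.422 -0.562
v -0.208 -1.258 -0.738
v -1.117 -1.659 0.331
v -0.635 0.19 -0.558
v -1.544 -0.211 0.511
v -2.35 3.874 1.689
v -2.031 4.342 2.149
v -3.01 2.966 3.071
v -2.284 4.466 2.11
v -2.547 4.501 2.007
v -2.78 4.439 1.855
v -2.948 4.292 1.678
v -3.024 4.081 1.503
v -2.998 3.838 1.356
v -2.873 3.601 1.26
v -2.669 3.405 1.229
v -2.415 3.281 1.268
v -2.152 3.247 1.372
v -1.919 3.308 1.524
v -1.752 3.455 1.701
v -1.675 3.666 1.876
v -1.701 3.909 2.023
v -1.826 4.146 2.119
f 1 12 6
f 1 6 2
f 1 2 8
f 1 8 11
f 1 11 12
f 2 6 10
f 6 12 5
f 12 11 3
f 11 8 7
f 8 2 9
f 4 10 5
f 4 5 3
f 4 3 7
f 4 7 9
f 4 9 10
f 5 10 6
f 3 5 12
f 7 3 11
f 9 7 8
f 10 9 2
f 14 13 17
f 14 17 15
f 15 17 18
f 15 18 16
f 17 13 19
f 17 19 18
f 18 19 20
f 18 20 16
f 19 13 21
f 19 21 20
f 20 21 22
f 20 22 16
f 21 13 23
f 21 23 22
f 22 23 24
f 22 24 16
f 23 13 25
f 23 25 24
f 24 25 26
f 24 26 16
f 25 13 27
f 25 27 26
f 26 27 28
f 26 28 16
f 27 13 29
f 27 29 28
f 28 29 30
f 28 30 16
f 29 13 31
f 29 31 30
f 30 31 32
f 30 32 16
f 31 13 14
f 31 14 32
f 32 14 15
f 32 15 16
f 34 33 37
f 34 37 35
f 35 37 38
f 35 38 36
f 37 33 39
f 37 39 38
f 38 39 40
f 38 40 36
f 39 33 41
f 39 41 40
f 40 41 42
f 40 42 36
f 41 33 43
f 41 43 42
f 42 43 44
f 42 44 36
f 43 33 45
f 43 45 44
f 44 45 46
f 44 46 36
f 45 33 47
f 45 47 46
f 46 47 48
f 46 48 36
f 47 33 49
f 47 49 48
f 48 49 50
f 48 50 36
f 49 33 51
f 49 51 50
f 50 51 52
f 50 52 36
f 51 33 53
f 51 53 52
f 52 53 54
f 52 54 36
f 53 33 34
f 53 34 54
f 54 34 35
f 54 35 36
f 56 58 55
f 59 56 55
f 55 58 57
f 57 59 55
f 56 62 58
f 60 56 59
f 60 62 56
f 58 62 57
f 61 59 57
f 57 62 61
f 61 60 59
f 62 60 61
f 64 63 66
f 64 66 65
f 66 63 67
f 66 67 65
f 67 63 68
f 67 68 65
f 68 63 69
f 68 69 65
f 69 63 70
f 69 70 65
f 70 63 71
f 70 71 65
f 71 63 72
f 71 72 65
f 72 63 73
f 72 73 65
f 73 63 74
f 73 74 65
f 74 63 75
f 74 75 65
f 75 63 76
f 75 76 65
f 76 63 77
f 76 77 65
f 77 63 78
f 77 78 65
f 78 63 79
f 78 79 65
f 79 63 80
f 79 80 65
f 80 63 64
f 80 64 65



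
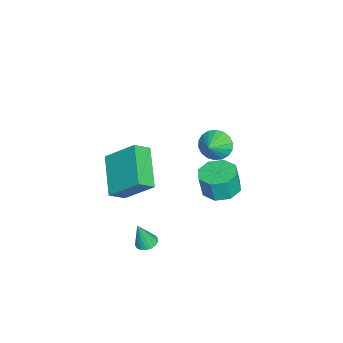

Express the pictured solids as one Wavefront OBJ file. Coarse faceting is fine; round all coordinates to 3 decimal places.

v -2.684 -0.947 -1.218
v -2.252 -0.869 -1.922
v -1.756 -1.073 -0.662
v -2.277 -0.52 -1.802
v -2.383 -0.257 -1.566
v -2.548 -0.13 -1.261
v -2.741 -0.165 -0.948
v -2.922 -0.355 -0.688
v -3.056 -0.662 -0.533
v -3.117 -1.026 -0.514
v -3.092 -1.374 -0.634
v -2.986 -1.638 -0.87
v -2.821 -1.765 -1.175
v -2.628 -1.73 -1.489
v -2.447 -1.54 -1.748
v -2.313 -1.233 -1.903
v 1.745 -4.127 0.878
v 1.969 -2.756 2.146
v 3.466 -3.487 -0.119
v 3.691 -2.116 1.148
v 2.249 -4.684 1.392
v 2.474 -3.313 2.659
v 3.971 -4.044 0.394
v 4.195 -2.673 1.662
v -0.57 -0.184 -2.306
v 0.149 0.39 -2.296
v 0.269 0.218 -1.104
v -0.45 -0.356 -1.114
v -0.463 0.722 -2.186
v -0.342 0.55 -0.994
v -1.137 0.523 -2.147
v -1.017 0.351 -0.955
v -1.479 -0.09 -2.2
v -1.359 -0.262 -1.009
v -1.289 -0.758 -2.316
v -1.169 -0.93 -1.124
v -0.678 -1.09 -2.426
v -0.557 -1.262 -1.234
v -0.003 -0.891 -2.465
v 0.117 -1.063 -1.273
v 0.339 -0.278 -2.411
v 0.459 -0.45 -1.22
v 3.498 -2.55 -2.955
v 3.917 -2.242 -2.94
v 3.702 -2.89 -1.685
v 3.746 -2.1 -2.874
v 3.526 -2.048 -2.825
v 3.301 -2.094 -2.801
v 3.115 -2.231 -2.808
v 3.004 -2.431 -2.844
v 2.992 -2.655 -2.902
v 3.079 -2.858 -2.97
v 3.25 -3 -3.035
v 3.47 -3.053 -3.085
v 3.695 -3.006 -3.108
v 3.882 -2.869 -3.102
v 3.992 -2.669 -3.066
v 4.005 -2.445 -3.008
f 2 1 4
f 2 4 3
f 4 1 5
f 4 5 3
f 5 1 6
f 5 6 3
f 6 1 7
f 6 7 3
f 7 1 8
f 7 8 3
f 8 1 9
f 8 9 3
f 9 1 10
f 9 10 3
f 10 1 11
f 10 11 3
f 11 1 12
f 11 12 3
f 12 1 13
f 12 13 3
f 13 1 14
f 13 14 3
f 14 1 15
f 14 15 3
f 15 1 16
f 15 16 3
f 16 1 2
f 16 2 3
f 18 20 17
f 21 18 17
f 17 20 19
f 19 21 17
f 18 24 20
f 22 18 21
f 22 24 18
f 20 24 19
f 23 21 19
f 19 24 23
f 23 22 21
f 24 22 23
f 26 25 29
f 26 29 27
f 27 29 30
f 27 30 28
f 29 25 31
f 29 31 30
f 30 31 32
f 30 32 28
f 31 25 33
f 31 33 32
f 32 33 34
f 32 34 28
f 33 25 35
f 33 35 34
f 34 35 36
f 34 36 28
f 35 25 37
f 35 37 36
f 36 37 38
f 36 38 28
f 37 25 39
f 37 39 38
f 38 39 40
f 38 40 28
f 39 25 41
f 39 41 40
f 40 41 42
f 40 42 28
f 41 25 26
f 41 26 42
f 42 26 27
f 42 27 28
f 44 43 46
f 44 46 45
f 46 43 47
f 46 47 45
f 47 43 48
f 47 48 45
f 48 43 49
f 48 49 45
f 49 43 50
f 49 50 45
f 50 43 51
f 50 51 45
f 51 43 52
f 51 52 45
f 52 43 53
f 52 53 45
f 53 43 54
f 53 54 45
f 54 43 55
f 54 55 45
f 55 43 56
f 55 56 45
f 56 43 57
f 56 57 45
f 57 43 58
f 57 58 45
f 58 43 44
f 58 44 45



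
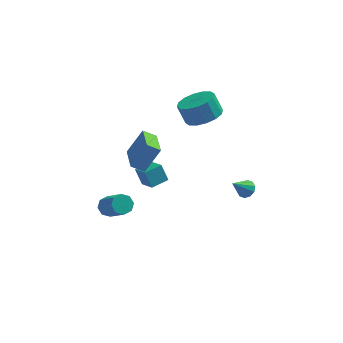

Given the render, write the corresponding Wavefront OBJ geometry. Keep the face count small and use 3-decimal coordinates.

v -3.79 0.362 -3.602
v -3.451 0.869 -3.378
v -2.611 -0.294 -2.014
v -2.95 -0.802 -2.238
v -3.891 0.818 -3.15
v -3.05 -0.345 -1.787
v -4.271 0.5 -3.187
v -3.431 -0.664 -1.824
v -4.37 0.101 -3.467
v -3.53 -1.063 -2.103
v -4.129 -0.146 -3.826
v -3.289 -1.309 -2.462
v -3.69 -0.095 -4.053
v -2.849 -1.258 -2.69
v -3.309 0.224 -4.016
v -2.469 -0.94 -2.653
v -3.21 0.623 -3.737
v -2.37 -0.541 -2.373
v -2.069 1.985 -3.105
v -2.458 2.339 -2.15
v -1.211 2.613 -2.988
v -1.599 2.967 -2.033
v -1.481 1.073 -2.527
v -1.869 1.427 -1.572
v -0.622 1.701 -2.41
v -1.011 2.055 -1.455
v 1.29 1.573 3.245
v 2.215 1.3 3.709
v 1.754 1.594 4.8
v 0.83 1.867 4.335
v 2.269 1.837 3.587
v 1.808 2.132 4.677
v 2.061 2.304 3.373
v 1.6 2.598 4.463
v 1.647 2.575 3.125
v 1.186 2.869 4.215
v 1.137 2.577 2.908
v 0.676 2.871 3.999
v 0.668 2.31 2.782
v 0.207 2.605 3.873
v 0.366 1.846 2.78
v -0.095 2.14 3.871
v 0.312 1.308 2.903
v -0.149 1.603 3.993
v 0.52 0.842 3.117
v 0.059 1.136 4.207
v 0.934 0.571 3.365
v 0.473 0.865 4.455
v 1.444 0.569 3.581
v 0.983 0.863 4.672
v 1.913 0.835 3.707
v 1.452 1.13 4.798
v 3.609 1.498 -2.9
v 3.955 1.751 -2.494
v 2.851 0.962 -1.92
v 3.687 1.984 -2.574
v 3.389 2.032 -2.779
v 3.175 1.876 -3.03
v 3.127 1.575 -3.231
v 3.264 1.246 -3.306
v 3.532 1.012 -3.225
v 3.83 0.964 -3.021
v 4.044 1.121 -2.77
v 4.092 1.421 -2.568
v -2.338 -3.062 3.158
v -1.533 -2.595 4.508
v -2.638 -1.279 2.721
v -1.832 -0.812 4.071
v -1.628 -3.048 2.729
v -0.822 -2.581 4.079
v -1.927 -1.265 2.292
v -1.122 -0.798 3.642
f 2 1 5
f 2 5 3
f 3 5 6
f 3 6 4
f 5 1 7
f 5 7 6
f 6 7 8
f 6 8 4
f 7 1 9
f 7 9 8
f 8 9 10
f 8 10 4
f 9 1 11
f 9 11 10
f 10 11 12
f 10 12 4
f 11 1 13
f 11 13 12
f 12 13 14
f 12 14 4
f 13 1 15
f 13 15 14
f 14 15 16
f 14 16 4
f 15 1 17
f 15 17 16
f 16 17 18
f 16 18 4
f 17 1 2
f 17 2 18
f 18 2 3
f 18 3 4
f 20 22 19
f 23 20 19
f 19 22 21
f 21 23 19
f 20 26 22
f 24 20 23
f 24 26 20
f 22 26 21
f 25 23 21
f 21 26 25
f 25 24 23
f 26 24 25
f 28 27 31
f 28 31 29
f 29 31 32
f 29 32 30
f 31 27 33
f 31 33 32
f 32 33 34
f 32 34 30
f 33 27 35
f 33 35 34
f 34 35 36
f 34 36 30
f 35 27 37
f 35 37 36
f 36 37 38
f 36 38 30
f 37 27 39
f 37 39 38
f 38 39 40
f 38 40 30
f 39 27 41
f 39 41 40
f 40 41 42
f 40 42 30
f 41 27 43
f 41 43 42
f 42 43 44
f 42 44 30
f 43 27 45
f 43 45 44
f 44 45 46
f 44 46 30
f 45 27 47
f 45 47 46
f 46 47 48
f 46 48 30
f 47 27 49
f 47 49 48
f 48 49 50
f 48 50 30
f 49 27 51
f 49 51 50
f 50 51 52
f 50 52 30
f 51 27 28
f 51 28 52
f 52 28 29
f 52 29 30
f 54 53 56
f 54 56 55
f 56 53 57
f 56 57 55
f 57 53 58
f 57 58 55
f 58 53 59
f 58 59 55
f 59 53 60
f 59 60 55
f 60 53 61
f 60 61 55
f 61 53 62
f 61 62 55
f 62 53 63
f 62 63 55
f 63 53 64
f 63 64 55
f 64 53 54
f 64 54 55
f 66 68 65
f 69 66 65
f 65 68 67
f 67 69 65
f 66 72 68
f 70 66 69
f 70 72 66
f 68 72 67
f 71 69 67
f 67 72 71
f 71 70 69
f 72 70 71



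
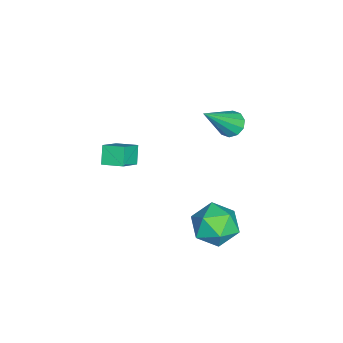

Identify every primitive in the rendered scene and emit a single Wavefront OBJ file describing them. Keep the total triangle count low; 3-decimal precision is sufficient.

v -1.943 -0.112 0.694
v -1.105 -0.461 1.4
v -1.767 0.754 0.913
v -0.928 0.405 1.618
v -1.392 -0.065 0.062
v -0.553 -0.414 0.767
v -1.215 0.801 0.28
v -0.377 0.452 0.986
v -0.924 4.355 -2.035
v -0.087 4.111 -2.584
v -1.873 3.489 -3.096
v -1.036 3.245 -3.645
v -1.168 2.848 -2.704
v -0.582 3.384 -2.047
v -1.378 4.216 -3.633
v -0.792 4.752 -2.976
v -0.368 4.025 -3.571
v -0.238 3.179 -2.997
v -1.722 4.421 -2.683
v -1.592 3.575 -2.109
v -3.408 4.018 1.096
v -2.919 4.335 0.953
v -2.352 3.102 2.664
v -3.114 4.532 1.199
v -3.422 4.532 1.406
v -3.724 4.336 1.495
v -3.905 4.019 1.432
v -3.896 3.702 1.24
v -3.701 3.505 0.994
v -3.393 3.505 0.786
v -3.091 3.701 0.698
v -2.91 4.018 0.761
f 2 4 1
f 5 2 1
f 1 4 3
f 3 5 1
f 2 8 4
f 6 2 5
f 6 8 2
f 4 8 3
f 7 5 3
f 3 8 7
f 7 6 5
f 8 6 7
f 9 20 14
f 9 14 10
f 9 10 16
f 9 16 19
f 9 19 20
f 10 14 18
f 14 20 13
f 20 19 11
f 19 16 15
f 16 10 17
f 12 18 13
f 12 13 11
f 12 11 15
f 12 15 17
f 12 17 18
f 13 18 14
f 11 13 20
f 15 11 19
f 17 15 16
f 18 17 10
f 22 21 24
f 22 24 23
f 24 21 25
f 24 25 23
f 25 21 26
f 25 26 23
f 26 21 27
f 26 27 23
f 27 21 28
f 27 28 23
f 28 21 29
f 28 29 23
f 29 21 30
f 29 30 23
f 30 21 31
f 30 31 23
f 31 21 32
f 31 32 23
f 32 21 22
f 32 22 23



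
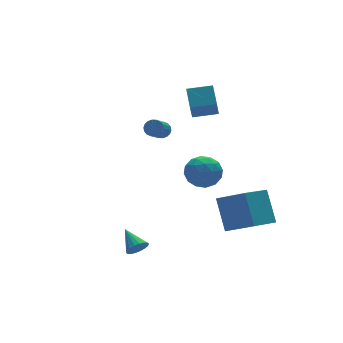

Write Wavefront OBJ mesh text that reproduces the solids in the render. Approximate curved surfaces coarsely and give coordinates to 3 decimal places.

v -2.502 -1.782 -4.141
v -1.903 -1.854 -3.96
v -2.558 -0.538 -3.459
v -1.879 -1.719 -4.205
v -1.978 -1.597 -4.436
v -2.181 -1.511 -4.61
v -2.447 -1.479 -4.69
v -2.725 -1.507 -4.662
v -2.958 -1.589 -4.53
v -3.101 -1.71 -4.322
v -3.126 -1.845 -4.077
v -3.027 -1.968 -3.845
v -2.824 -2.053 -3.672
v -2.557 -2.086 -3.591
v -2.28 -2.058 -3.62
v -2.046 -1.975 -3.751
v 2.095 4.157 -0.068
v 2.481 4.12 0.322
v 1.651 3.465 1.079
v 1.265 3.503 0.688
v 2.367 4.329 0.378
v 1.537 3.674 1.135
v 2.199 4.504 0.346
v 1.369 3.849 1.102
v 2.011 4.611 0.232
v 1.181 3.956 0.988
v 1.839 4.628 0.058
v 1.009 3.973 0.814
v 1.718 4.551 -0.141
v 0.888 3.896 0.616
v 1.672 4.397 -0.325
v 0.842 3.742 0.431
v 1.709 4.195 -0.459
v 0.879 3.54 0.298
v 1.823 3.986 -0.515
v 0.993 3.331 0.242
v 1.991 3.811 -0.482
v 1.161 3.156 0.274
v 2.179 3.704 -0.368
v 1.349 3.049 0.388
v 2.351 3.687 -0.194
v 1.521 3.032 0.562
v 2.472 3.764 0.004
v 1.642 3.109 0.761
v 2.518 3.918 0.189
v 1.688 3.263 0.945
v 2.967 2.399 -3.237
v 3.684 2.836 -2.536
v 2.996 0.884 -2.324
v 3.713 1.321 -1.623
v 2.681 1.682 -1.645
v 2.663 2.618 -2.21
v 4.017 1.102 -2.65
v 3.999 2.038 -3.215
v 4.333 2.034 -2.173
v 3.507 2.392 -1.552
v 3.173 1.328 -3.308
v 2.347 1.686 -2.687
v 3.323 2.75 -2.967
v 3.357 0.97 -1.893
v 2.75 1.182 -1.906
v 3.172 1.438 -1.494
v 2.723 2.623 -2.775
v 3.144 2.879 -2.363
v 2.555 2.201 -1.84
v 3.536 0.841 -2.497
v 3.957 1.097 -2.085
v 3.508 2.282 -3.366
v 3.93 2.538 -2.954
v 4.125 1.519 -3.02
v 4.126 2.536 -2.341
v 4.143 1.645 -1.805
v 4.321 1.516 -2.408
v 4.311 2.067 -2.74
v 3.64 2.746 -1.977
v 3.657 1.856 -1.44
v 3.051 2.068 -1.453
v 3.04 2.619 -1.785
v 4.022 2.275 -1.763
v 3.023 1.864 -3.42
v 3.04 0.974 -2.883
v 3.64 1.101 -3.075
v 3.629 1.652 -3.407
v 2.537 2.075 -3.055
v 2.554 1.184 -2.519
v 2.369 1.653 -2.12
v 2.359 2.204 -2.452
v 2.658 1.445 -3.097
v 2.083 -2.563 -3.953
v 2.965 -3.896 -3.04
v 2.276 -1.302 -2.298
v 3.157 -2.634 -1.385
v 3.803 -1.906 -4.655
v 4.684 -3.238 -3.742
v 3.995 -0.644 -3
v 4.877 -1.977 -2.087
v 3.644 1.058 3.086
v 4.003 2.091 3.843
v 2.398 1.641 2.884
v 2.757 2.674 3.64
v 4.203 1.806 1.8
v 4.562 2.839 2.556
v 2.957 2.389 1.597
v 3.316 3.422 2.354
f 2 1 4
f 2 4 3
f 4 1 5
f 4 5 3
f 5 1 6
f 5 6 3
f 6 1 7
f 6 7 3
f 7 1 8
f 7 8 3
f 8 1 9
f 8 9 3
f 9 1 10
f 9 10 3
f 10 1 11
f 10 11 3
f 11 1 12
f 11 12 3
f 12 1 13
f 12 13 3
f 13 1 14
f 13 14 3
f 14 1 15
f 14 15 3
f 15 1 16
f 15 16 3
f 16 1 2
f 16 2 3
f 18 17 21
f 18 21 19
f 19 21 22
f 19 22 20
f 21 17 23
f 21 23 22
f 22 23 24
f 22 24 20
f 23 17 25
f 23 25 24
f 24 25 26
f 24 26 20
f 25 17 27
f 25 27 26
f 26 27 28
f 26 28 20
f 27 17 29
f 27 29 28
f 28 29 30
f 28 30 20
f 29 17 31
f 29 31 30
f 30 31 32
f 30 32 20
f 31 17 33
f 31 33 32
f 32 33 34
f 32 34 20
f 33 17 35
f 33 35 34
f 34 35 36
f 34 36 20
f 35 17 37
f 35 37 36
f 36 37 38
f 36 38 20
f 37 17 39
f 37 39 38
f 38 39 40
f 38 40 20
f 39 17 41
f 39 41 40
f 40 41 42
f 40 42 20
f 41 17 43
f 41 43 42
f 42 43 44
f 42 44 20
f 43 17 45
f 43 45 44
f 44 45 46
f 44 46 20
f 45 17 18
f 45 18 46
f 46 18 19
f 46 19 20
f 47 84 63
f 84 58 87
f 63 87 52
f 84 87 63
f 47 63 59
f 63 52 64
f 59 64 48
f 63 64 59
f 47 59 68
f 59 48 69
f 68 69 54
f 59 69 68
f 47 68 80
f 68 54 83
f 80 83 57
f 68 83 80
f 47 80 84
f 80 57 88
f 84 88 58
f 80 88 84
f 48 64 75
f 64 52 78
f 75 78 56
f 64 78 75
f 52 87 65
f 87 58 86
f 65 86 51
f 87 86 65
f 58 88 85
f 88 57 81
f 85 81 49
f 88 81 85
f 57 83 82
f 83 54 70
f 82 70 53
f 83 70 82
f 54 69 74
f 69 48 71
f 74 71 55
f 69 71 74
f 50 76 62
f 76 56 77
f 62 77 51
f 76 77 62
f 50 62 60
f 62 51 61
f 60 61 49
f 62 61 60
f 50 60 67
f 60 49 66
f 67 66 53
f 60 66 67
f 50 67 72
f 67 53 73
f 72 73 55
f 67 73 72
f 50 72 76
f 72 55 79
f 76 79 56
f 72 79 76
f 51 77 65
f 77 56 78
f 65 78 52
f 77 78 65
f 49 61 85
f 61 51 86
f 85 86 58
f 61 86 85
f 53 66 82
f 66 49 81
f 82 81 57
f 66 81 82
f 55 73 74
f 73 53 70
f 74 70 54
f 73 70 74
f 56 79 75
f 79 55 71
f 75 71 48
f 79 71 75
f 90 92 89
f 93 90 89
f 89 92 91
f 91 93 89
f 90 96 92
f 94 90 93
f 94 96 90
f 92 96 91
f 95 93 91
f 91 96 95
f 95 94 93
f 96 94 95
f 98 100 97
f 101 98 97
f 97 100 99
f 99 101 97
f 98 104 100
f 102 98 101
f 102 104 98
f 100 104 99
f 103 101 99
f 99 104 103
f 103 102 101
f 104 102 103



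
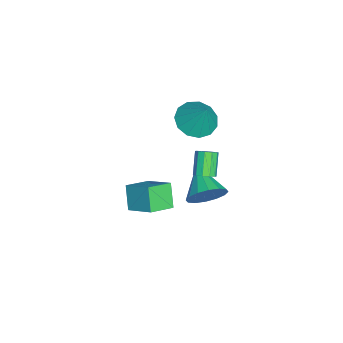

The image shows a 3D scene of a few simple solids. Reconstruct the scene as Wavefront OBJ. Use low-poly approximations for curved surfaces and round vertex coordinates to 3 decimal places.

v -1.508 1.332 2.49
v -0.516 1.019 2.167
v -0.832 1.908 4.01
v -0.584 1.599 1.978
v -0.946 2.094 1.951
v -1.486 2.348 2.096
v -2.034 2.279 2.365
v -2.414 1.909 2.675
v -2.507 1.357 2.926
v -2.283 0.796 3.038
v -1.813 0.406 2.977
v -1.246 0.309 2.761
v -0.762 0.538 2.459
v 0.171 -1.857 -1.585
v 0.952 -0.633 -0.742
v -0.778 -0.91 -2.082
v 0.003 0.315 -1.238
v 0.997 -1.615 -2.702
v 1.778 -0.39 -1.858
v 0.048 -0.667 -3.198
v 0.829 0.557 -2.355
v 1.944 2.181 1.648
v 2.282 2.462 1.98
v 1.373 2.439 2.923
v 1.036 2.159 2.592
v 2.095 2.686 1.805
v 1.186 2.664 2.749
v 1.851 2.718 1.571
v 0.942 2.695 2.515
v 1.642 2.544 1.366
v 0.734 2.522 2.31
v 1.549 2.232 1.269
v 0.641 2.21 2.212
v 1.607 1.901 1.317
v 0.698 1.878 2.26
v 1.794 1.676 1.491
v 0.885 1.654 2.435
v 2.038 1.645 1.725
v 1.129 1.622 2.669
v 2.246 1.818 1.93
v 1.338 1.796 2.874
v 2.339 2.13 2.028
v 1.431 2.108 2.971
v -0.912 1.977 -3.036
v -0.316 1.584 -2.225
v -2.528 1.243 -2.204
v -0.464 2.097 -2.061
v -0.732 2.578 -2.157
v -1.049 2.898 -2.489
v -1.328 2.971 -2.968
v -1.496 2.778 -3.465
v -1.508 2.37 -3.847
v -1.36 1.856 -4.012
v -1.092 1.375 -3.915
v -0.775 1.055 -3.583
v -0.496 0.982 -3.104
v -0.328 1.176 -2.607
f 2 1 4
f 2 4 3
f 4 1 5
f 4 5 3
f 5 1 6
f 5 6 3
f 6 1 7
f 6 7 3
f 7 1 8
f 7 8 3
f 8 1 9
f 8 9 3
f 9 1 10
f 9 10 3
f 10 1 11
f 10 11 3
f 11 1 12
f 11 12 3
f 12 1 13
f 12 13 3
f 13 1 2
f 13 2 3
f 15 17 14
f 18 15 14
f 14 17 16
f 16 18 14
f 15 21 17
f 19 15 18
f 19 21 15
f 17 21 16
f 20 18 16
f 16 21 20
f 20 19 18
f 21 19 20
f 23 22 26
f 23 26 24
f 24 26 27
f 24 27 25
f 26 22 28
f 26 28 27
f 27 28 29
f 27 29 25
f 28 22 30
f 28 30 29
f 29 30 31
f 29 31 25
f 30 22 32
f 30 32 31
f 31 32 33
f 31 33 25
f 32 22 34
f 32 34 33
f 33 34 35
f 33 35 25
f 34 22 36
f 34 36 35
f 35 36 37
f 35 37 25
f 36 22 38
f 36 38 37
f 37 38 39
f 37 39 25
f 38 22 40
f 38 40 39
f 39 40 41
f 39 41 25
f 40 22 42
f 40 42 41
f 41 42 43
f 41 43 25
f 42 22 23
f 42 23 43
f 43 23 24
f 43 24 25
f 45 44 47
f 45 47 46
f 47 44 48
f 47 48 46
f 48 44 49
f 48 49 46
f 49 44 50
f 49 50 46
f 50 44 51
f 50 51 46
f 51 44 52
f 51 52 46
f 52 44 53
f 52 53 46
f 53 44 54
f 53 54 46
f 54 44 55
f 54 55 46
f 55 44 56
f 55 56 46
f 56 44 57
f 56 57 46
f 57 44 45
f 57 45 46



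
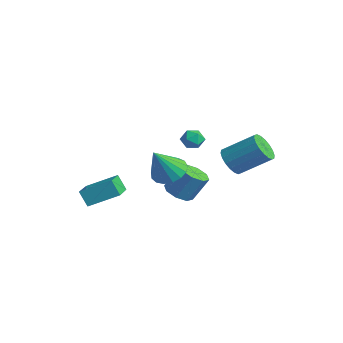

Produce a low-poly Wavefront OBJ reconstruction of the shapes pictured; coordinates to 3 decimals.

v 1.156 1.626 0.397
v 1.927 1.056 0.346
v 3.035 2.445 1.592
v 2.264 3.014 1.643
v 1.979 1.316 0.011
v 3.086 2.705 1.257
v 1.867 1.637 -0.248
v 2.975 3.026 0.998
v 1.615 1.956 -0.379
v 2.723 3.345 0.867
v 1.272 2.209 -0.356
v 2.379 3.598 0.89
v 0.906 2.347 -0.185
v 2.013 3.736 1.062
v 0.589 2.342 0.102
v 1.697 3.731 1.349
v 0.385 2.195 0.448
v 1.493 3.584 1.694
v 0.334 1.935 0.783
v 1.441 3.324 2.029
v 0.445 1.614 1.042
v 1.553 3.003 2.288
v 0.697 1.295 1.173
v 1.805 2.684 2.419
v 1.041 1.042 1.15
v 2.148 2.431 2.396
v 1.407 0.904 0.978
v 2.514 2.293 2.225
v 1.723 0.909 0.691
v 2.831 2.298 1.938
v -3.519 2.469 -0.748
v -3.054 2.167 -0.232
v -4.466 2.313 0.012
v -4.001 2.011 0.528
v -3.954 2.748 0.362
v -3.369 2.844 -0.108
v -4.151 1.636 -0.112
v -3.566 1.732 -0.582
v -3.445 1.652 0.161
v -3.323 2.339 0.454
v -4.197 2.141 -0.674
v -4.075 2.828 -0.381
v 2.627 -3.093 1.597
v 3.521 -2.61 1.766
v 2.893 -4.187 3.323
v 3.189 -2.328 1.996
v 2.729 -2.22 2.135
v 2.245 -2.313 2.151
v 1.848 -2.584 2.04
v 1.63 -2.972 1.828
v 1.641 -3.388 1.563
v 1.877 -3.736 1.306
v 2.285 -3.937 1.115
v 2.771 -3.944 1.036
v 3.225 -3.757 1.084
v 3.541 -3.417 1.251
v 3.648 -3.004 1.497
v -2.352 0.47 -3.264
v -1.456 0.457 -3.514
v -1.012 1.237 -1.965
v -1.908 1.25 -1.716
v -1.787 1.052 -3.719
v -1.344 1.832 -2.171
v -2.449 1.307 -3.658
v -2.005 2.087 -2.109
v -3.054 1.071 -3.366
v -2.61 1.851 -1.817
v -3.248 0.483 -3.015
v -2.804 1.263 -1.466
v -2.916 -0.112 -2.809
v -2.473 0.668 -1.261
v -2.255 -0.367 -2.871
v -1.811 0.413 -1.322
v -1.65 -0.131 -3.163
v -1.206 0.649 -1.614
v -3.955 -4.887 -2.465
v -3.029 -3.376 -1.582
v -5.395 -3.688 -3.005
v -4.469 -2.177 -2.121
v -3.411 -4.663 -3.419
v -2.485 -3.152 -2.535
v -4.851 -3.464 -3.958
v -3.925 -1.953 -3.075
f 2 1 5
f 2 5 3
f 3 5 6
f 3 6 4
f 5 1 7
f 5 7 6
f 6 7 8
f 6 8 4
f 7 1 9
f 7 9 8
f 8 9 10
f 8 10 4
f 9 1 11
f 9 11 10
f 10 11 12
f 10 12 4
f 11 1 13
f 11 13 12
f 12 13 14
f 12 14 4
f 13 1 15
f 13 15 14
f 14 15 16
f 14 16 4
f 15 1 17
f 15 17 16
f 16 17 18
f 16 18 4
f 17 1 19
f 17 19 18
f 18 19 20
f 18 20 4
f 19 1 21
f 19 21 20
f 20 21 22
f 20 22 4
f 21 1 23
f 21 23 22
f 22 23 24
f 22 24 4
f 23 1 25
f 23 25 24
f 24 25 26
f 24 26 4
f 25 1 27
f 25 27 26
f 26 27 28
f 26 28 4
f 27 1 29
f 27 29 28
f 28 29 30
f 28 30 4
f 29 1 2
f 29 2 30
f 30 2 3
f 30 3 4
f 31 42 36
f 31 36 32
f 31 32 38
f 31 38 41
f 31 41 42
f 32 36 40
f 36 42 35
f 42 41 33
f 41 38 37
f 38 32 39
f 34 40 35
f 34 35 33
f 34 33 37
f 34 37 39
f 34 39 40
f 35 40 36
f 33 35 42
f 37 33 41
f 39 37 38
f 40 39 32
f 44 43 46
f 44 46 45
f 46 43 47
f 46 47 45
f 47 43 48
f 47 48 45
f 48 43 49
f 48 49 45
f 49 43 50
f 49 50 45
f 50 43 51
f 50 51 45
f 51 43 52
f 51 52 45
f 52 43 53
f 52 53 45
f 53 43 54
f 53 54 45
f 54 43 55
f 54 55 45
f 55 43 56
f 55 56 45
f 56 43 57
f 56 57 45
f 57 43 44
f 57 44 45
f 59 58 62
f 59 62 60
f 60 62 63
f 60 63 61
f 62 58 64
f 62 64 63
f 63 64 65
f 63 65 61
f 64 58 66
f 64 66 65
f 65 66 67
f 65 67 61
f 66 58 68
f 66 68 67
f 67 68 69
f 67 69 61
f 68 58 70
f 68 70 69
f 69 70 71
f 69 71 61
f 70 58 72
f 70 72 71
f 71 72 73
f 71 73 61
f 72 58 74
f 72 74 73
f 73 74 75
f 73 75 61
f 74 58 59
f 74 59 75
f 75 59 60
f 75 60 61
f 77 79 76
f 80 77 76
f 76 79 78
f 78 80 76
f 77 83 79
f 81 77 80
f 81 83 77
f 79 83 78
f 82 80 78
f 78 83 82
f 82 81 80
f 83 81 82



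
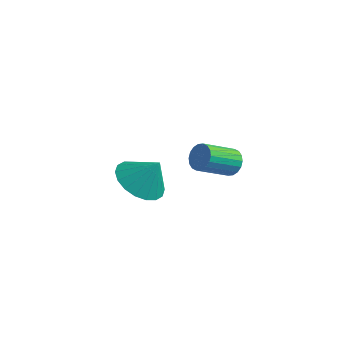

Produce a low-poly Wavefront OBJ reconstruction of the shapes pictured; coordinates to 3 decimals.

v -0.072 0.369 -2.038
v 0.645 -0.349 -2.266
v 0.572 0.671 -0.962
v 0.81 0.031 -2.472
v 0.801 0.478 -2.592
v 0.619 0.903 -2.602
v 0.3 1.223 -2.501
v -0.093 1.373 -2.308
v -0.482 1.325 -2.061
v -0.789 1.087 -1.81
v -0.955 0.707 -1.604
v -0.946 0.26 -1.484
v -0.763 -0.165 -1.473
v -0.444 -0.485 -1.575
v -0.052 -0.635 -1.768
v 0.337 -0.587 -2.015
v 4.269 -0.734 1.663
v 4.696 -1.049 1.568
v 4.099 -2.081 2.302
v 3.671 -1.766 2.397
v 4.756 -0.938 1.772
v 4.159 -1.97 2.507
v 4.719 -0.787 1.955
v 4.122 -1.819 2.69
v 4.593 -0.625 2.08
v 3.996 -1.657 2.814
v 4.403 -0.485 2.123
v 3.806 -1.516 2.857
v 4.186 -0.394 2.074
v 3.589 -1.426 2.808
v 3.985 -0.37 1.944
v 3.388 -1.402 2.678
v 3.841 -0.419 1.758
v 3.244 -1.451 2.492
v 3.781 -0.53 1.553
v 3.184 -1.562 2.288
v 3.818 -0.681 1.37
v 3.221 -1.713 2.105
v 3.944 -0.843 1.246
v 3.347 -1.875 1.98
v 4.134 -0.984 1.203
v 3.537 -2.015 1.937
v 4.351 -1.074 1.252
v 3.754 -2.106 1.986
v 4.552 -1.098 1.382
v 3.955 -2.13 2.116
f 2 1 4
f 2 4 3
f 4 1 5
f 4 5 3
f 5 1 6
f 5 6 3
f 6 1 7
f 6 7 3
f 7 1 8
f 7 8 3
f 8 1 9
f 8 9 3
f 9 1 10
f 9 10 3
f 10 1 11
f 10 11 3
f 11 1 12
f 11 12 3
f 12 1 13
f 12 13 3
f 13 1 14
f 13 14 3
f 14 1 15
f 14 15 3
f 15 1 16
f 15 16 3
f 16 1 2
f 16 2 3
f 18 17 21
f 18 21 19
f 19 21 22
f 19 22 20
f 21 17 23
f 21 23 22
f 22 23 24
f 22 24 20
f 23 17 25
f 23 25 24
f 24 25 26
f 24 26 20
f 25 17 27
f 25 27 26
f 26 27 28
f 26 28 20
f 27 17 29
f 27 29 28
f 28 29 30
f 28 30 20
f 29 17 31
f 29 31 30
f 30 31 32
f 30 32 20
f 31 17 33
f 31 33 32
f 32 33 34
f 32 34 20
f 33 17 35
f 33 35 34
f 34 35 36
f 34 36 20
f 35 17 37
f 35 37 36
f 36 37 38
f 36 38 20
f 37 17 39
f 37 39 38
f 38 39 40
f 38 40 20
f 39 17 41
f 39 41 40
f 40 41 42
f 40 42 20
f 41 17 43
f 41 43 42
f 42 43 44
f 42 44 20
f 43 17 45
f 43 45 44
f 44 45 46
f 44 46 20
f 45 17 18
f 45 18 46
f 46 18 19
f 46 19 20



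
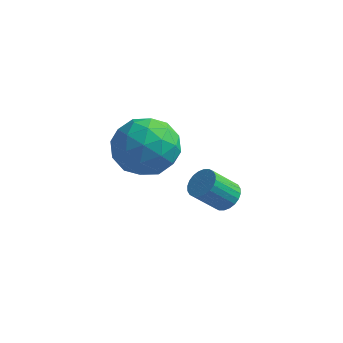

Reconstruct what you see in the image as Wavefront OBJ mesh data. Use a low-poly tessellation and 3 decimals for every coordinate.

v 3.723 0.937 -0.592
v 3.996 0.501 -0.667
v 3.43 0.007 0.137
v 3.157 0.443 0.212
v 4.11 0.595 -0.529
v 3.544 0.102 0.275
v 4.165 0.742 -0.4
v 3.599 0.249 0.404
v 4.153 0.919 -0.3
v 3.587 0.425 0.504
v 4.075 1.098 -0.245
v 3.509 0.604 0.559
v 3.944 1.252 -0.243
v 3.378 0.759 0.561
v 3.779 1.359 -0.293
v 3.213 0.865 0.51
v 3.605 1.401 -0.39
v 3.039 0.908 0.414
v 3.45 1.373 -0.517
v 2.884 0.879 0.287
v 3.336 1.278 -0.655
v 2.77 0.785 0.149
v 3.281 1.131 -0.784
v 2.715 0.638 0.02
v 3.293 0.955 -0.884
v 2.727 0.461 -0.08
v 3.371 0.776 -0.939
v 2.805 0.282 -0.135
v 3.502 0.621 -0.941
v 2.936 0.128 -0.137
v 3.667 0.515 -0.89
v 3.101 0.021 -0.087
v 3.841 0.472 -0.794
v 3.275 -0.021 0.01
v -0.71 2.733 -0.905
v -0.347 3.321 -1.793
v 0.987 2.679 -0.247
v 1.35 3.267 -1.135
v 0.693 3.759 -0.364
v -0.355 3.792 -0.771
v 0.995 2.208 -1.269
v -0.053 2.241 -1.676
v 0.707 2.997 -2.018
v 0.52 3.955 -1.459
v 0.12 2.045 -0.581
v -0.067 3.003 -0.022
v -0.677 3.032 -1.407
v 1.317 2.968 -0.633
v 0.931 3.257 -0.18
v 1.145 3.603 -0.702
v -0.682 3.308 -0.806
v -0.469 3.654 -1.328
v 0.143 3.911 -0.488
v 1.109 2.346 -0.712
v 1.322 2.692 -1.234
v -0.505 2.397 -1.338
v -0.291 2.743 -1.86
v 0.497 2.089 -1.552
v 0.156 3.187 -2.061
v 1.153 3.155 -1.674
v 0.944 2.533 -1.753
v 0.328 2.552 -1.992
v 0.046 3.75 -1.732
v 1.043 3.719 -1.345
v 0.657 4.007 -0.892
v 0.041 4.027 -1.131
v 0.665 3.56 -1.864
v -0.403 2.281 -0.695
v 0.594 2.25 -0.308
v 0.599 1.973 -0.909
v -0.017 1.993 -1.148
v -0.513 2.845 -0.366
v 0.484 2.813 0.021
v 0.312 3.448 -0.048
v -0.304 3.467 -0.287
v -0.025 2.44 -0.176
f 2 1 5
f 2 5 3
f 3 5 6
f 3 6 4
f 5 1 7
f 5 7 6
f 6 7 8
f 6 8 4
f 7 1 9
f 7 9 8
f 8 9 10
f 8 10 4
f 9 1 11
f 9 11 10
f 10 11 12
f 10 12 4
f 11 1 13
f 11 13 12
f 12 13 14
f 12 14 4
f 13 1 15
f 13 15 14
f 14 15 16
f 14 16 4
f 15 1 17
f 15 17 16
f 16 17 18
f 16 18 4
f 17 1 19
f 17 19 18
f 18 19 20
f 18 20 4
f 19 1 21
f 19 21 20
f 20 21 22
f 20 22 4
f 21 1 23
f 21 23 22
f 22 23 24
f 22 24 4
f 23 1 25
f 23 25 24
f 24 25 26
f 24 26 4
f 25 1 27
f 25 27 26
f 26 27 28
f 26 28 4
f 27 1 29
f 27 29 28
f 28 29 30
f 28 30 4
f 29 1 31
f 29 31 30
f 30 31 32
f 30 32 4
f 31 1 33
f 31 33 32
f 32 33 34
f 32 34 4
f 33 1 2
f 33 2 34
f 34 2 3
f 34 3 4
f 35 72 51
f 72 46 75
f 51 75 40
f 72 75 51
f 35 51 47
f 51 40 52
f 47 52 36
f 51 52 47
f 35 47 56
f 47 36 57
f 56 57 42
f 47 57 56
f 35 56 68
f 56 42 71
f 68 71 45
f 56 71 68
f 35 68 72
f 68 45 76
f 72 76 46
f 68 76 72
f 36 52 63
f 52 40 66
f 63 66 44
f 52 66 63
f 40 75 53
f 75 46 74
f 53 74 39
f 75 74 53
f 46 76 73
f 76 45 69
f 73 69 37
f 76 69 73
f 45 71 70
f 71 42 58
f 70 58 41
f 71 58 70
f 42 57 62
f 57 36 59
f 62 59 43
f 57 59 62
f 38 64 50
f 64 44 65
f 50 65 39
f 64 65 50
f 38 50 48
f 50 39 49
f 48 49 37
f 50 49 48
f 38 48 55
f 48 37 54
f 55 54 41
f 48 54 55
f 38 55 60
f 55 41 61
f 60 61 43
f 55 61 60
f 38 60 64
f 60 43 67
f 64 67 44
f 60 67 64
f 39 65 53
f 65 44 66
f 53 66 40
f 65 66 53
f 37 49 73
f 49 39 74
f 73 74 46
f 49 74 73
f 41 54 70
f 54 37 69
f 70 69 45
f 54 69 70
f 43 61 62
f 61 41 58
f 62 58 42
f 61 58 62
f 44 67 63
f 67 43 59
f 63 59 36
f 67 59 63



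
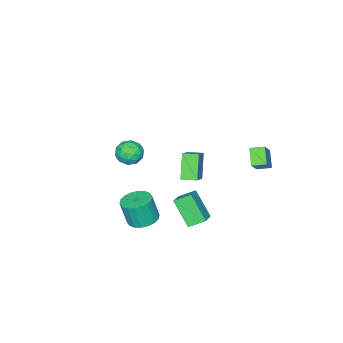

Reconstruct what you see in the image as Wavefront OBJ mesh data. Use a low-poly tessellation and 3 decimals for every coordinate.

v 3.683 0.942 -2.569
v 4.577 0.703 -2.732
v 4.771 0.338 -1.135
v 3.877 0.578 -0.971
v 4.605 1.11 -2.643
v 4.799 0.746 -1.045
v 4.45 1.485 -2.538
v 4.644 1.12 -0.941
v 4.143 1.752 -2.44
v 4.338 1.387 -0.843
v 3.745 1.858 -2.367
v 3.94 1.494 -0.77
v 3.335 1.784 -2.334
v 3.53 1.419 -0.737
v 2.994 1.542 -2.348
v 3.188 1.178 -0.75
v 2.789 1.182 -2.405
v 2.983 0.817 -0.808
v 2.761 0.774 -2.495
v 2.955 0.41 -0.897
v 2.916 0.4 -2.599
v 3.11 0.035 -1.002
v 3.222 0.133 -2.697
v 3.417 -0.232 -1.1
v 3.62 0.026 -2.77
v 3.815 -0.338 -1.173
v 4.03 0.101 -2.803
v 4.225 -0.264 -1.206
v 4.372 0.342 -2.79
v 4.566 -0.022 -1.192
v 0.944 3.562 -2.665
v 0.762 2.313 -1.18
v 1.943 4.06 -2.124
v 1.76 2.811 -0.639
v 1.6 2.829 -3.201
v 1.417 1.58 -1.716
v 2.598 3.327 -2.66
v 2.416 2.078 -1.175
v -0.589 0.515 0.388
v 0.885 1.398 1.664
v -1.097 1.305 0.427
v 0.377 2.188 1.703
v 0.263 1.132 -1.023
v 1.737 2.015 0.253
v -0.245 1.922 -0.984
v 1.229 2.805 0.292
v -3.643 3.175 -1.6
v -4.296 2.491 -0.799
v -4.152 3.891 -1.404
v -4.806 3.206 -0.602
v -2.634 3.574 -0.438
v -3.288 2.889 0.364
v -3.144 4.289 -0.241
v -3.797 3.605 0.56
v -0.461 -2.846 -0.837
v -0.019 -2.578 -1.591
v 0.719 -3.642 -0.429
v 1.161 -3.374 -1.183
v 0.983 -2.771 -0.519
v 0.254 -2.279 -0.771
v 0.446 -3.941 -1.249
v -0.283 -3.449 -1.501
v 0.542 -3.254 -1.846
v 0.873 -2.531 -1.395
v -0.173 -3.689 -0.625
v 0.158 -2.966 -0.174
v -0.343 -2.642 -1.25
v 1.043 -3.578 -0.77
v 0.939 -3.223 -0.38
v 1.199 -3.066 -0.823
v -0.183 -2.467 -0.767
v 0.077 -2.309 -1.211
v 0.665 -2.422 -0.581
v 0.623 -3.911 -0.809
v 0.883 -3.753 -1.253
v -0.499 -3.154 -1.197
v -0.239 -2.997 -1.64
v 0.035 -3.798 -1.439
v 0.246 -2.882 -1.843
v 0.939 -3.35 -1.603
v 0.519 -3.683 -1.642
v 0.091 -3.394 -1.79
v 0.441 -2.457 -1.578
v 1.134 -2.925 -1.338
v 1.03 -2.57 -0.947
v 0.601 -2.281 -1.095
v 0.77 -2.855 -1.728
v -0.434 -3.295 -0.682
v 0.259 -3.763 -0.442
v 0.099 -3.939 -0.925
v -0.33 -3.65 -1.073
v -0.239 -2.87 -0.417
v 0.454 -3.338 -0.177
v 0.609 -2.826 -0.23
v 0.181 -2.537 -0.378
v -0.07 -3.365 -0.292
f 2 1 5
f 2 5 3
f 3 5 6
f 3 6 4
f 5 1 7
f 5 7 6
f 6 7 8
f 6 8 4
f 7 1 9
f 7 9 8
f 8 9 10
f 8 10 4
f 9 1 11
f 9 11 10
f 10 11 12
f 10 12 4
f 11 1 13
f 11 13 12
f 12 13 14
f 12 14 4
f 13 1 15
f 13 15 14
f 14 15 16
f 14 16 4
f 15 1 17
f 15 17 16
f 16 17 18
f 16 18 4
f 17 1 19
f 17 19 18
f 18 19 20
f 18 20 4
f 19 1 21
f 19 21 20
f 20 21 22
f 20 22 4
f 21 1 23
f 21 23 22
f 22 23 24
f 22 24 4
f 23 1 25
f 23 25 24
f 24 25 26
f 24 26 4
f 25 1 27
f 25 27 26
f 26 27 28
f 26 28 4
f 27 1 29
f 27 29 28
f 28 29 30
f 28 30 4
f 29 1 2
f 29 2 30
f 30 2 3
f 30 3 4
f 32 34 31
f 35 32 31
f 31 34 33
f 33 35 31
f 32 38 34
f 36 32 35
f 36 38 32
f 34 38 33
f 37 35 33
f 33 38 37
f 37 36 35
f 38 36 37
f 40 42 39
f 43 40 39
f 39 42 41
f 41 43 39
f 40 46 42
f 44 40 43
f 44 46 40
f 42 46 41
f 45 43 41
f 41 46 45
f 45 44 43
f 46 44 45
f 48 50 47
f 51 48 47
f 47 50 49
f 49 51 47
f 48 54 50
f 52 48 51
f 52 54 48
f 50 54 49
f 53 51 49
f 49 54 53
f 53 52 51
f 54 52 53
f 55 92 71
f 92 66 95
f 71 95 60
f 92 95 71
f 55 71 67
f 71 60 72
f 67 72 56
f 71 72 67
f 55 67 76
f 67 56 77
f 76 77 62
f 67 77 76
f 55 76 88
f 76 62 91
f 88 91 65
f 76 91 88
f 55 88 92
f 88 65 96
f 92 96 66
f 88 96 92
f 56 72 83
f 72 60 86
f 83 86 64
f 72 86 83
f 60 95 73
f 95 66 94
f 73 94 59
f 95 94 73
f 66 96 93
f 96 65 89
f 93 89 57
f 96 89 93
f 65 91 90
f 91 62 78
f 90 78 61
f 91 78 90
f 62 77 82
f 77 56 79
f 82 79 63
f 77 79 82
f 58 84 70
f 84 64 85
f 70 85 59
f 84 85 70
f 58 70 68
f 70 59 69
f 68 69 57
f 70 69 68
f 58 68 75
f 68 57 74
f 75 74 61
f 68 74 75
f 58 75 80
f 75 61 81
f 80 81 63
f 75 81 80
f 58 80 84
f 80 63 87
f 84 87 64
f 80 87 84
f 59 85 73
f 85 64 86
f 73 86 60
f 85 86 73
f 57 69 93
f 69 59 94
f 93 94 66
f 69 94 93
f 61 74 90
f 74 57 89
f 90 89 65
f 74 89 90
f 63 81 82
f 81 61 78
f 82 78 62
f 81 78 82
f 64 87 83
f 87 63 79
f 83 79 56
f 87 79 83

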